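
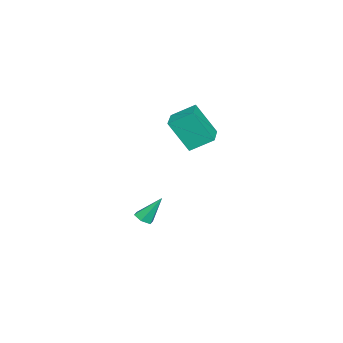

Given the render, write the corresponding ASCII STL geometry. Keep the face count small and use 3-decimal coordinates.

solid 
facet normal -0.972 -0.219 -0.085
outer loop
vertex 1.135 0.179 3.341
vertex 0.838 1.239 4.012
vertex 1.054 1.146 1.778
endloop
endfacet
facet normal 0.231 -0.822 -0.521
outer loop
vertex 2.542 1.481 1.908
vertex 1.135 0.179 3.341
vertex 1.054 1.146 1.778
endloop
endfacet
facet normal -0.972 -0.218 -0.085
outer loop
vertex 1.054 1.146 1.778
vertex 0.838 1.239 4.012
vertex 0.757 2.207 2.449
endloop
endfacet
facet normal -0.044 0.525 -0.850
outer loop
vertex 0.757 2.207 2.449
vertex 2.542 1.481 1.908
vertex 1.054 1.146 1.778
endloop
endfacet
facet normal 0.044 -0.525 0.850
outer loop
vertex 1.135 0.179 3.341
vertex 2.326 1.574 4.142
vertex 0.838 1.239 4.012
endloop
endfacet
facet normal 0.230 -0.822 -0.521
outer loop
vertex 2.623 0.513 3.471
vertex 1.135 0.179 3.341
vertex 2.542 1.481 1.908
endloop
endfacet
facet normal 0.044 -0.525 0.850
outer loop
vertex 2.623 0.513 3.471
vertex 2.326 1.574 4.142
vertex 1.135 0.179 3.341
endloop
endfacet
facet normal -0.231 0.822 0.521
outer loop
vertex 0.838 1.239 4.012
vertex 2.326 1.574 4.142
vertex 0.757 2.207 2.449
endloop
endfacet
facet normal -0.044 0.526 -0.850
outer loop
vertex 2.245 2.541 2.579
vertex 2.542 1.481 1.908
vertex 0.757 2.207 2.449
endloop
endfacet
facet normal -0.230 0.822 0.521
outer loop
vertex 0.757 2.207 2.449
vertex 2.326 1.574 4.142
vertex 2.245 2.541 2.579
endloop
endfacet
facet normal 0.972 0.219 0.085
outer loop
vertex 2.245 2.541 2.579
vertex 2.623 0.513 3.471
vertex 2.542 1.481 1.908
endloop
endfacet
facet normal 0.972 0.218 0.085
outer loop
vertex 2.326 1.574 4.142
vertex 2.623 0.513 3.471
vertex 2.245 2.541 2.579
endloop
endfacet
facet normal 0.174 -0.522 -0.835
outer loop
vertex 1.994 -1.281 -2.749
vertex 1.732 -0.927 -3.025
vertex 2.244 -0.873 -2.952
endloop
endfacet
facet normal 0.775 -0.172 0.609
outer loop
vertex 1.994 -1.281 -2.749
vertex 2.244 -0.873 -2.952
vertex 1.468 -0.133 -1.755
endloop
endfacet
facet normal 0.174 -0.521 -0.836
outer loop
vertex 2.244 -0.873 -2.952
vertex 1.732 -0.927 -3.025
vertex 1.982 -0.518 -3.228
endloop
endfacet
facet normal 0.762 0.640 0.099
outer loop
vertex 2.244 -0.873 -2.952
vertex 1.982 -0.518 -3.228
vertex 1.468 -0.133 -1.755
endloop
endfacet
facet normal 0.174 -0.521 -0.836
outer loop
vertex 1.982 -0.518 -3.228
vertex 1.732 -0.927 -3.025
vertex 1.469 -0.572 -3.301
endloop
endfacet
facet normal -0.062 0.960 -0.273
outer loop
vertex 1.982 -0.518 -3.228
vertex 1.469 -0.572 -3.301
vertex 1.468 -0.133 -1.755
endloop
endfacet
facet normal 0.171 -0.523 -0.835
outer loop
vertex 1.469 -0.572 -3.301
vertex 1.732 -0.927 -3.025
vertex 1.219 -0.98 -3.097
endloop
endfacet
facet normal -0.873 0.468 -0.134
outer loop
vertex 1.469 -0.572 -3.301
vertex 1.219 -0.98 -3.097
vertex 1.468 -0.133 -1.755
endloop
endfacet
facet normal 0.171 -0.521 -0.836
outer loop
vertex 1.219 -0.98 -3.097
vertex 1.732 -0.927 -3.025
vertex 1.482 -1.335 -2.822
endloop
endfacet
facet normal -0.860 -0.345 0.377
outer loop
vertex 1.219 -0.98 -3.097
vertex 1.482 -1.335 -2.822
vertex 1.468 -0.133 -1.755
endloop
endfacet
facet normal 0.174 -0.522 -0.835
outer loop
vertex 1.482 -1.335 -2.822
vertex 1.732 -0.927 -3.025
vertex 1.994 -1.281 -2.749
endloop
endfacet
facet normal -0.037 -0.664 0.747
outer loop
vertex 1.482 -1.335 -2.822
vertex 1.994 -1.281 -2.749
vertex 1.468 -0.133 -1.755
endloop
endfacet

endsolid


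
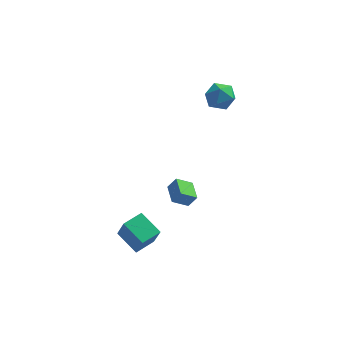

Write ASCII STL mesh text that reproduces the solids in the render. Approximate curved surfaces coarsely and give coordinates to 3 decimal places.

solid 
facet normal -0.553 -0.053 -0.831
outer loop
vertex 0.184 -3.061 0.006
vertex -0.187 -1.773 0.171
vertex 1.104 -2.714 -0.628
endloop
endfacet
facet normal 0.275 -0.954 -0.123
outer loop
vertex 1.607 -2.667 0.129
vertex 0.184 -3.061 0.006
vertex 1.104 -2.714 -0.628
endloop
endfacet
facet normal -0.553 -0.052 -0.832
outer loop
vertex 1.104 -2.714 -0.628
vertex -0.187 -1.773 0.171
vertex 0.733 -1.427 -0.462
endloop
endfacet
facet normal 0.787 0.297 -0.541
outer loop
vertex 0.733 -1.427 -0.462
vertex 1.607 -2.667 0.129
vertex 1.104 -2.714 -0.628
endloop
endfacet
facet normal -0.787 -0.296 0.541
outer loop
vertex 0.184 -3.061 0.006
vertex 0.316 -1.726 0.928
vertex -0.187 -1.773 0.171
endloop
endfacet
facet normal 0.275 -0.954 -0.122
outer loop
vertex 0.687 -3.013 0.762
vertex 0.184 -3.061 0.006
vertex 1.607 -2.667 0.129
endloop
endfacet
facet normal -0.786 -0.297 0.542
outer loop
vertex 0.687 -3.013 0.762
vertex 0.316 -1.726 0.928
vertex 0.184 -3.061 0.006
endloop
endfacet
facet normal -0.274 0.954 0.123
outer loop
vertex -0.187 -1.773 0.171
vertex 0.316 -1.726 0.928
vertex 0.733 -1.427 -0.462
endloop
endfacet
facet normal 0.786 0.296 -0.542
outer loop
vertex 1.236 -1.379 0.294
vertex 1.607 -2.667 0.129
vertex 0.733 -1.427 -0.462
endloop
endfacet
facet normal -0.275 0.954 0.123
outer loop
vertex 0.733 -1.427 -0.462
vertex 0.316 -1.726 0.928
vertex 1.236 -1.379 0.294
endloop
endfacet
facet normal 0.553 0.053 0.832
outer loop
vertex 1.236 -1.379 0.294
vertex 0.687 -3.013 0.762
vertex 1.607 -2.667 0.129
endloop
endfacet
facet normal 0.553 0.052 0.831
outer loop
vertex 0.316 -1.726 0.928
vertex 0.687 -3.013 0.762
vertex 1.236 -1.379 0.294
endloop
endfacet
facet normal -0.693 0.577 0.433
outer loop
vertex -2.687 -2.577 -2.778
vertex -1.745 -1.551 -2.638
vertex -3.147 -1.939 -4.364
endloop
endfacet
facet normal -0.673 -0.733 -0.100
outer loop
vertex -1.935 -2.949 -5.122
vertex -2.687 -2.577 -2.778
vertex -3.147 -1.939 -4.364
endloop
endfacet
facet normal -0.692 0.577 0.433
outer loop
vertex -3.147 -1.939 -4.364
vertex -1.745 -1.551 -2.638
vertex -2.204 -0.913 -4.224
endloop
endfacet
facet normal -0.260 0.361 -0.896
outer loop
vertex -2.204 -0.913 -4.224
vertex -1.935 -2.949 -5.122
vertex -3.147 -1.939 -4.364
endloop
endfacet
facet normal 0.260 -0.361 0.896
outer loop
vertex -2.687 -2.577 -2.778
vertex -0.533 -2.561 -3.396
vertex -1.745 -1.551 -2.638
endloop
endfacet
facet normal -0.673 -0.733 -0.100
outer loop
vertex -1.476 -3.587 -3.536
vertex -2.687 -2.577 -2.778
vertex -1.935 -2.949 -5.122
endloop
endfacet
facet normal 0.260 -0.361 0.896
outer loop
vertex -1.476 -3.587 -3.536
vertex -0.533 -2.561 -3.396
vertex -2.687 -2.577 -2.778
endloop
endfacet
facet normal 0.673 0.733 0.100
outer loop
vertex -1.745 -1.551 -2.638
vertex -0.533 -2.561 -3.396
vertex -2.204 -0.913 -4.224
endloop
endfacet
facet normal -0.260 0.361 -0.896
outer loop
vertex -0.993 -1.923 -4.982
vertex -1.935 -2.949 -5.122
vertex -2.204 -0.913 -4.224
endloop
endfacet
facet normal 0.673 0.733 0.099
outer loop
vertex -2.204 -0.913 -4.224
vertex -0.533 -2.561 -3.396
vertex -0.993 -1.923 -4.982
endloop
endfacet
facet normal 0.693 -0.577 -0.433
outer loop
vertex -0.993 -1.923 -4.982
vertex -1.476 -3.587 -3.536
vertex -1.935 -2.949 -5.122
endloop
endfacet
facet normal 0.692 -0.577 -0.433
outer loop
vertex -0.533 -2.561 -3.396
vertex -1.476 -3.587 -3.536
vertex -0.993 -1.923 -4.982
endloop
endfacet
facet normal -0.536 -0.025 0.844
outer loop
vertex 2.041 4.582 4.559
vertex 1.561 3.694 4.228
vertex 2.457 3.633 4.795
endloop
endfacet
facet normal 0.099 0.281 0.955
outer loop
vertex 2.041 4.582 4.559
vertex 2.457 3.633 4.795
vertex 3.091 4.43 4.495
endloop
endfacet
facet normal 0.153 0.842 0.518
outer loop
vertex 2.041 4.582 4.559
vertex 3.091 4.43 4.495
vertex 2.587 4.985 3.742
endloop
endfacet
facet normal -0.449 0.883 0.136
outer loop
vertex 2.041 4.582 4.559
vertex 2.587 4.985 3.742
vertex 1.641 4.53 3.577
endloop
endfacet
facet normal -0.875 0.347 0.338
outer loop
vertex 2.041 4.582 4.559
vertex 1.641 4.53 3.577
vertex 1.561 3.694 4.228
endloop
endfacet
facet normal 0.605 -0.190 0.773
outer loop
vertex 3.091 4.43 4.495
vertex 2.457 3.633 4.795
vertex 3.259 3.45 4.123
endloop
endfacet
facet normal -0.423 -0.684 0.594
outer loop
vertex 2.457 3.633 4.795
vertex 1.561 3.694 4.228
vertex 2.313 2.995 3.958
endloop
endfacet
facet normal -0.971 -0.081 -0.224
outer loop
vertex 1.561 3.694 4.228
vertex 1.641 4.53 3.577
vertex 1.809 3.55 3.205
endloop
endfacet
facet normal -0.282 0.786 -0.550
outer loop
vertex 1.641 4.53 3.577
vertex 2.587 4.985 3.742
vertex 2.443 4.347 2.905
endloop
endfacet
facet normal 0.692 0.719 0.067
outer loop
vertex 2.587 4.985 3.742
vertex 3.091 4.43 4.495
vertex 3.339 4.286 3.472
endloop
endfacet
facet normal 0.449 -0.883 -0.136
outer loop
vertex 2.859 3.398 3.141
vertex 3.259 3.45 4.123
vertex 2.313 2.995 3.958
endloop
endfacet
facet normal -0.153 -0.842 -0.518
outer loop
vertex 2.859 3.398 3.141
vertex 2.313 2.995 3.958
vertex 1.809 3.55 3.205
endloop
endfacet
facet normal -0.099 -0.281 -0.955
outer loop
vertex 2.859 3.398 3.141
vertex 1.809 3.55 3.205
vertex 2.443 4.347 2.905
endloop
endfacet
facet normal 0.536 0.025 -0.844
outer loop
vertex 2.859 3.398 3.141
vertex 2.443 4.347 2.905
vertex 3.339 4.286 3.472
endloop
endfacet
facet normal 0.875 -0.347 -0.338
outer loop
vertex 2.859 3.398 3.141
vertex 3.339 4.286 3.472
vertex 3.259 3.45 4.123
endloop
endfacet
facet normal 0.282 -0.786 0.550
outer loop
vertex 2.313 2.995 3.958
vertex 3.259 3.45 4.123
vertex 2.457 3.633 4.795
endloop
endfacet
facet normal -0.692 -0.719 -0.067
outer loop
vertex 1.809 3.55 3.205
vertex 2.313 2.995 3.958
vertex 1.561 3.694 4.228
endloop
endfacet
facet normal -0.605 0.190 -0.773
outer loop
vertex 2.443 4.347 2.905
vertex 1.809 3.55 3.205
vertex 1.641 4.53 3.577
endloop
endfacet
facet normal 0.423 0.684 -0.594
outer loop
vertex 3.339 4.286 3.472
vertex 2.443 4.347 2.905
vertex 2.587 4.985 3.742
endloop
endfacet
facet normal 0.971 0.081 0.224
outer loop
vertex 3.259 3.45 4.123
vertex 3.339 4.286 3.472
vertex 3.091 4.43 4.495
endloop
endfacet

endsolid


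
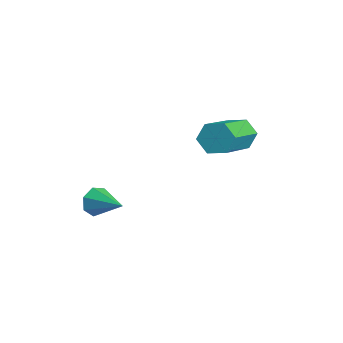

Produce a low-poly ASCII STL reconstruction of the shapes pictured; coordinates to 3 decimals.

solid 
facet normal -0.560 0.702 -0.441
outer loop
vertex -0.818 1.881 -0.069
vertex -1.265 1.764 0.313
vertex -0.853 2.179 0.45
endloop
endfacet
facet normal 0.826 0.511 -0.238
outer loop
vertex -0.818 1.881 -0.069
vertex -0.853 2.179 0.45
vertex 0.292 0.492 0.804
endloop
endfacet
facet normal 0.826 0.511 -0.237
outer loop
vertex 0.292 0.492 0.804
vertex -0.853 2.179 0.45
vertex 0.256 0.791 1.323
endloop
endfacet
facet normal 0.561 -0.700 0.442
outer loop
vertex 0.292 0.492 0.804
vertex 0.256 0.791 1.323
vertex -0.155 0.376 1.187
endloop
endfacet
facet normal -0.561 0.702 -0.440
outer loop
vertex -0.853 2.179 0.45
vertex -1.265 1.764 0.313
vertex -1.3 2.062 0.833
endloop
endfacet
facet normal 0.361 0.686 0.631
outer loop
vertex -0.853 2.179 0.45
vertex -1.3 2.062 0.833
vertex 0.256 0.791 1.323
endloop
endfacet
facet normal 0.361 0.686 0.631
outer loop
vertex 0.256 0.791 1.323
vertex -1.3 2.062 0.833
vertex -0.191 0.674 1.706
endloop
endfacet
facet normal 0.561 -0.700 0.441
outer loop
vertex 0.256 0.791 1.323
vertex -0.191 0.674 1.706
vertex -0.155 0.376 1.187
endloop
endfacet
facet normal -0.559 0.702 -0.440
outer loop
vertex -1.3 2.062 0.833
vertex -1.265 1.764 0.313
vertex -1.712 1.648 0.696
endloop
endfacet
facet normal -0.464 0.175 0.868
outer loop
vertex -1.3 2.062 0.833
vertex -1.712 1.648 0.696
vertex -0.191 0.674 1.706
endloop
endfacet
facet normal -0.465 0.174 0.868
outer loop
vertex -0.191 0.674 1.706
vertex -1.712 1.648 0.696
vertex -0.602 0.259 1.569
endloop
endfacet
facet normal 0.561 -0.701 0.441
outer loop
vertex -0.191 0.674 1.706
vertex -0.602 0.259 1.569
vertex -0.155 0.376 1.187
endloop
endfacet
facet normal -0.561 0.700 -0.442
outer loop
vertex -1.712 1.648 0.696
vertex -1.265 1.764 0.313
vertex -1.676 1.349 0.177
endloop
endfacet
facet normal -0.826 -0.511 0.237
outer loop
vertex -1.712 1.648 0.696
vertex -1.676 1.349 0.177
vertex -0.602 0.259 1.569
endloop
endfacet
facet normal -0.826 -0.511 0.238
outer loop
vertex -0.602 0.259 1.569
vertex -1.676 1.349 0.177
vertex -0.567 -0.039 1.05
endloop
endfacet
facet normal 0.560 -0.702 0.441
outer loop
vertex -0.602 0.259 1.569
vertex -0.567 -0.039 1.05
vertex -0.155 0.376 1.187
endloop
endfacet
facet normal -0.561 0.700 -0.441
outer loop
vertex -1.676 1.349 0.177
vertex -1.265 1.764 0.313
vertex -1.229 1.466 -0.206
endloop
endfacet
facet normal -0.361 -0.686 -0.631
outer loop
vertex -1.676 1.349 0.177
vertex -1.229 1.466 -0.206
vertex -0.567 -0.039 1.05
endloop
endfacet
facet normal -0.361 -0.686 -0.631
outer loop
vertex -0.567 -0.039 1.05
vertex -1.229 1.466 -0.206
vertex -0.12 0.078 0.667
endloop
endfacet
facet normal 0.561 -0.702 0.440
outer loop
vertex -0.567 -0.039 1.05
vertex -0.12 0.078 0.667
vertex -0.155 0.376 1.187
endloop
endfacet
facet normal -0.561 0.701 -0.441
outer loop
vertex -1.229 1.466 -0.206
vertex -1.265 1.764 0.313
vertex -0.818 1.881 -0.069
endloop
endfacet
facet normal 0.465 -0.174 -0.868
outer loop
vertex -1.229 1.466 -0.206
vertex -0.818 1.881 -0.069
vertex -0.12 0.078 0.667
endloop
endfacet
facet normal 0.464 -0.175 -0.868
outer loop
vertex -0.12 0.078 0.667
vertex -0.818 1.881 -0.069
vertex 0.292 0.492 0.804
endloop
endfacet
facet normal 0.559 -0.702 0.440
outer loop
vertex -0.12 0.078 0.667
vertex 0.292 0.492 0.804
vertex -0.155 0.376 1.187
endloop
endfacet
facet normal -0.907 -0.296 -0.301
outer loop
vertex -2.521 -2.436 -2.752
vertex -2.74 -2.236 -2.289
vertex -2.664 -1.98 -2.77
endloop
endfacet
facet normal 0.623 0.165 -0.765
outer loop
vertex -2.521 -2.436 -2.752
vertex -2.664 -1.98 -2.77
vertex -1.66 -1.884 -1.931
endloop
endfacet
facet normal -0.908 -0.294 -0.300
outer loop
vertex -2.664 -1.98 -2.77
vertex -2.74 -2.236 -2.289
vertex -2.863 -1.717 -2.425
endloop
endfacet
facet normal 0.305 0.834 -0.460
outer loop
vertex -2.664 -1.98 -2.77
vertex -2.863 -1.717 -2.425
vertex -1.66 -1.884 -1.931
endloop
endfacet
facet normal -0.907 -0.294 -0.301
outer loop
vertex -2.863 -1.717 -2.425
vertex -2.74 -2.236 -2.289
vertex -2.97 -1.844 -1.978
endloop
endfacet
facet normal 0.019 0.961 0.278
outer loop
vertex -2.863 -1.717 -2.425
vertex -2.97 -1.844 -1.978
vertex -1.66 -1.884 -1.931
endloop
endfacet
facet normal -0.907 -0.296 -0.299
outer loop
vertex -2.97 -1.844 -1.978
vertex -2.74 -2.236 -2.289
vertex -2.903 -2.266 -1.764
endloop
endfacet
facet normal -0.018 0.450 0.893
outer loop
vertex -2.97 -1.844 -1.978
vertex -2.903 -2.266 -1.764
vertex -1.66 -1.884 -1.931
endloop
endfacet
facet normal -0.908 -0.294 -0.299
outer loop
vertex -2.903 -2.266 -1.764
vertex -2.74 -2.236 -2.289
vertex -2.714 -2.665 -1.946
endloop
endfacet
facet normal 0.221 -0.316 0.923
outer loop
vertex -2.903 -2.266 -1.764
vertex -2.714 -2.665 -1.946
vertex -1.66 -1.884 -1.931
endloop
endfacet
facet normal -0.907 -0.295 -0.301
outer loop
vertex -2.714 -2.665 -1.946
vertex -2.74 -2.236 -2.289
vertex -2.544 -2.74 -2.385
endloop
endfacet
facet normal 0.556 -0.757 0.344
outer loop
vertex -2.714 -2.665 -1.946
vertex -2.544 -2.74 -2.385
vertex -1.66 -1.884 -1.931
endloop
endfacet
facet normal -0.907 -0.295 -0.301
outer loop
vertex -2.544 -2.74 -2.385
vertex -2.74 -2.236 -2.289
vertex -2.521 -2.436 -2.752
endloop
endfacet
facet normal 0.735 -0.544 -0.405
outer loop
vertex -2.544 -2.74 -2.385
vertex -2.521 -2.436 -2.752
vertex -1.66 -1.884 -1.931
endloop
endfacet

endsolid


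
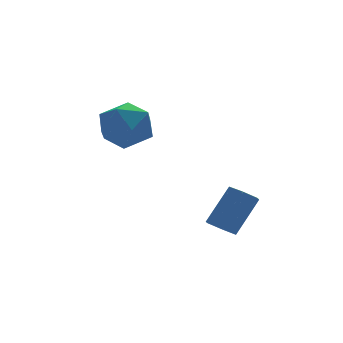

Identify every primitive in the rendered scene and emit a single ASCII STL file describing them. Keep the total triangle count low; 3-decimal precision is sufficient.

solid 
facet normal -0.607 -0.164 -0.777
outer loop
vertex -0.79 -1.041 -1.993
vertex -1.325 -0.862 -1.613
vertex -0.991 -0.392 -1.973
endloop
endfacet
facet normal 0.738 0.248 -0.628
outer loop
vertex -0.79 -1.041 -1.993
vertex -0.991 -0.392 -1.973
vertex 0.339 -0.736 -0.547
endloop
endfacet
facet normal 0.738 0.248 -0.628
outer loop
vertex 0.339 -0.736 -0.547
vertex -0.991 -0.392 -1.973
vertex 0.138 -0.087 -0.527
endloop
endfacet
facet normal 0.608 0.164 0.777
outer loop
vertex 0.339 -0.736 -0.547
vertex 0.138 -0.087 -0.527
vertex -0.195 -0.558 -0.167
endloop
endfacet
facet normal -0.607 -0.164 -0.777
outer loop
vertex -0.991 -0.392 -1.973
vertex -1.325 -0.862 -1.613
vertex -1.526 -0.213 -1.593
endloop
endfacet
facet normal 0.113 0.951 -0.289
outer loop
vertex -0.991 -0.392 -1.973
vertex -1.526 -0.213 -1.593
vertex 0.138 -0.087 -0.527
endloop
endfacet
facet normal 0.113 0.951 -0.289
outer loop
vertex 0.138 -0.087 -0.527
vertex -1.526 -0.213 -1.593
vertex -0.397 0.092 -0.147
endloop
endfacet
facet normal 0.607 0.165 0.777
outer loop
vertex 0.138 -0.087 -0.527
vertex -0.397 0.092 -0.147
vertex -0.195 -0.558 -0.167
endloop
endfacet
facet normal -0.608 -0.164 -0.777
outer loop
vertex -1.526 -0.213 -1.593
vertex -1.325 -0.862 -1.613
vertex -1.859 -0.684 -1.233
endloop
endfacet
facet normal -0.625 0.702 0.340
outer loop
vertex -1.526 -0.213 -1.593
vertex -1.859 -0.684 -1.233
vertex -0.397 0.092 -0.147
endloop
endfacet
facet normal -0.625 0.702 0.340
outer loop
vertex -0.397 0.092 -0.147
vertex -1.859 -0.684 -1.233
vertex -0.73 -0.379 0.213
endloop
endfacet
facet normal 0.607 0.165 0.777
outer loop
vertex -0.397 0.092 -0.147
vertex -0.73 -0.379 0.213
vertex -0.195 -0.558 -0.167
endloop
endfacet
facet normal -0.608 -0.164 -0.777
outer loop
vertex -1.859 -0.684 -1.233
vertex -1.325 -0.862 -1.613
vertex -1.658 -1.333 -1.253
endloop
endfacet
facet normal -0.738 -0.248 0.628
outer loop
vertex -1.859 -0.684 -1.233
vertex -1.658 -1.333 -1.253
vertex -0.73 -0.379 0.213
endloop
endfacet
facet normal -0.738 -0.248 0.628
outer loop
vertex -0.73 -0.379 0.213
vertex -1.658 -1.333 -1.253
vertex -0.529 -1.028 0.193
endloop
endfacet
facet normal 0.607 0.164 0.777
outer loop
vertex -0.73 -0.379 0.213
vertex -0.529 -1.028 0.193
vertex -0.195 -0.558 -0.167
endloop
endfacet
facet normal -0.607 -0.165 -0.777
outer loop
vertex -1.658 -1.333 -1.253
vertex -1.325 -0.862 -1.613
vertex -1.123 -1.512 -1.633
endloop
endfacet
facet normal -0.113 -0.951 0.289
outer loop
vertex -1.658 -1.333 -1.253
vertex -1.123 -1.512 -1.633
vertex -0.529 -1.028 0.193
endloop
endfacet
facet normal -0.113 -0.951 0.289
outer loop
vertex -0.529 -1.028 0.193
vertex -1.123 -1.512 -1.633
vertex 0.006 -1.207 -0.187
endloop
endfacet
facet normal 0.607 0.164 0.777
outer loop
vertex -0.529 -1.028 0.193
vertex 0.006 -1.207 -0.187
vertex -0.195 -0.558 -0.167
endloop
endfacet
facet normal -0.607 -0.165 -0.777
outer loop
vertex -1.123 -1.512 -1.633
vertex -1.325 -0.862 -1.613
vertex -0.79 -1.041 -1.993
endloop
endfacet
facet normal 0.625 -0.702 -0.340
outer loop
vertex -1.123 -1.512 -1.633
vertex -0.79 -1.041 -1.993
vertex 0.006 -1.207 -0.187
endloop
endfacet
facet normal 0.625 -0.702 -0.340
outer loop
vertex 0.006 -1.207 -0.187
vertex -0.79 -1.041 -1.993
vertex 0.339 -0.736 -0.547
endloop
endfacet
facet normal 0.608 0.164 0.777
outer loop
vertex 0.006 -1.207 -0.187
vertex 0.339 -0.736 -0.547
vertex -0.195 -0.558 -0.167
endloop
endfacet
facet normal 0.197 -0.066 0.978
outer loop
vertex -2.612 4.269 3.194
vertex -3.495 3.421 3.315
vertex -2.342 3.077 3.059
endloop
endfacet
facet normal 0.784 0.109 0.611
outer loop
vertex -2.612 4.269 3.194
vertex -2.342 3.077 3.059
vertex -1.859 3.907 2.291
endloop
endfacet
facet normal 0.651 0.714 0.257
outer loop
vertex -2.612 4.269 3.194
vertex -1.859 3.907 2.291
vertex -2.713 4.765 2.072
endloop
endfacet
facet normal -0.017 0.914 0.406
outer loop
vertex -2.612 4.269 3.194
vertex -2.713 4.765 2.072
vertex -3.724 4.465 2.706
endloop
endfacet
facet normal -0.298 0.431 0.852
outer loop
vertex -2.612 4.269 3.194
vertex -3.724 4.465 2.706
vertex -3.495 3.421 3.315
endloop
endfacet
facet normal 0.905 -0.405 0.131
outer loop
vertex -1.859 3.907 2.291
vertex -2.342 3.077 3.059
vertex -2.276 2.835 1.854
endloop
endfacet
facet normal -0.044 -0.687 0.725
outer loop
vertex -2.342 3.077 3.059
vertex -3.495 3.421 3.315
vertex -3.287 2.535 2.488
endloop
endfacet
facet normal -0.846 0.117 0.520
outer loop
vertex -3.495 3.421 3.315
vertex -3.724 4.465 2.706
vertex -4.141 3.393 2.269
endloop
endfacet
facet normal -0.393 0.897 -0.202
outer loop
vertex -3.724 4.465 2.706
vertex -2.713 4.765 2.072
vertex -3.658 4.223 1.501
endloop
endfacet
facet normal 0.690 0.574 -0.441
outer loop
vertex -2.713 4.765 2.072
vertex -1.859 3.907 2.291
vertex -2.505 3.879 1.245
endloop
endfacet
facet normal 0.017 -0.914 -0.406
outer loop
vertex -3.388 3.031 1.366
vertex -2.276 2.835 1.854
vertex -3.287 2.535 2.488
endloop
endfacet
facet normal -0.651 -0.714 -0.257
outer loop
vertex -3.388 3.031 1.366
vertex -3.287 2.535 2.488
vertex -4.141 3.393 2.269
endloop
endfacet
facet normal -0.784 -0.109 -0.611
outer loop
vertex -3.388 3.031 1.366
vertex -4.141 3.393 2.269
vertex -3.658 4.223 1.501
endloop
endfacet
facet normal -0.197 0.066 -0.978
outer loop
vertex -3.388 3.031 1.366
vertex -3.658 4.223 1.501
vertex -2.505 3.879 1.245
endloop
endfacet
facet normal 0.298 -0.431 -0.852
outer loop
vertex -3.388 3.031 1.366
vertex -2.505 3.879 1.245
vertex -2.276 2.835 1.854
endloop
endfacet
facet normal 0.393 -0.897 0.202
outer loop
vertex -3.287 2.535 2.488
vertex -2.276 2.835 1.854
vertex -2.342 3.077 3.059
endloop
endfacet
facet normal -0.690 -0.574 0.441
outer loop
vertex -4.141 3.393 2.269
vertex -3.287 2.535 2.488
vertex -3.495 3.421 3.315
endloop
endfacet
facet normal -0.905 0.405 -0.131
outer loop
vertex -3.658 4.223 1.501
vertex -4.141 3.393 2.269
vertex -3.724 4.465 2.706
endloop
endfacet
facet normal 0.044 0.687 -0.725
outer loop
vertex -2.505 3.879 1.245
vertex -3.658 4.223 1.501
vertex -2.713 4.765 2.072
endloop
endfacet
facet normal 0.846 -0.117 -0.520
outer loop
vertex -2.276 2.835 1.854
vertex -2.505 3.879 1.245
vertex -1.859 3.907 2.291
endloop
endfacet

endsolid


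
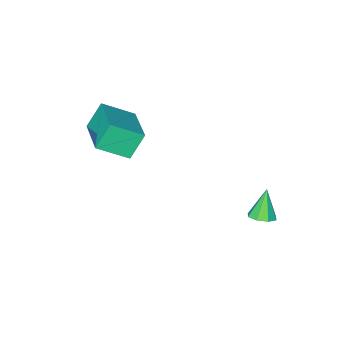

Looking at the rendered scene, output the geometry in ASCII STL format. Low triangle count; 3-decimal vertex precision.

solid 
facet normal 0.394 0.282 -0.875
outer loop
vertex -2.057 0.962 -3.801
vertex -2.58 1.176 -3.968
vertex -2.111 1.395 -3.686
endloop
endfacet
facet normal 0.693 -0.103 0.714
outer loop
vertex -2.057 0.962 -3.801
vertex -2.111 1.395 -3.686
vertex -3.1 0.804 -2.812
endloop
endfacet
facet normal 0.394 0.282 -0.875
outer loop
vertex -2.111 1.395 -3.686
vertex -2.58 1.176 -3.968
vertex -2.44 1.7 -3.736
endloop
endfacet
facet normal 0.368 0.523 0.769
outer loop
vertex -2.111 1.395 -3.686
vertex -2.44 1.7 -3.736
vertex -3.1 0.804 -2.812
endloop
endfacet
facet normal 0.392 0.283 -0.875
outer loop
vertex -2.44 1.7 -3.736
vertex -2.58 1.176 -3.968
vertex -2.852 1.698 -3.921
endloop
endfacet
facet normal -0.260 0.779 0.570
outer loop
vertex -2.44 1.7 -3.736
vertex -2.852 1.698 -3.921
vertex -3.1 0.804 -2.812
endloop
endfacet
facet normal 0.393 0.283 -0.875
outer loop
vertex -2.852 1.698 -3.921
vertex -2.58 1.176 -3.968
vertex -3.104 1.39 -4.134
endloop
endfacet
facet normal -0.825 0.515 0.231
outer loop
vertex -2.852 1.698 -3.921
vertex -3.104 1.39 -4.134
vertex -3.1 0.804 -2.812
endloop
endfacet
facet normal 0.392 0.282 -0.876
outer loop
vertex -3.104 1.39 -4.134
vertex -2.58 1.176 -3.968
vertex -3.05 0.957 -4.249
endloop
endfacet
facet normal -0.993 -0.111 -0.046
outer loop
vertex -3.104 1.39 -4.134
vertex -3.05 0.957 -4.249
vertex -3.1 0.804 -2.812
endloop
endfacet
facet normal 0.393 0.280 -0.876
outer loop
vertex -3.05 0.957 -4.249
vertex -2.58 1.176 -3.968
vertex -2.721 0.652 -4.199
endloop
endfacet
facet normal -0.668 -0.737 -0.102
outer loop
vertex -3.05 0.957 -4.249
vertex -2.721 0.652 -4.199
vertex -3.1 0.804 -2.812
endloop
endfacet
facet normal 0.392 0.281 -0.876
outer loop
vertex -2.721 0.652 -4.199
vertex -2.58 1.176 -3.968
vertex -2.309 0.654 -4.014
endloop
endfacet
facet normal -0.039 -0.994 0.098
outer loop
vertex -2.721 0.652 -4.199
vertex -2.309 0.654 -4.014
vertex -3.1 0.804 -2.812
endloop
endfacet
facet normal 0.395 0.282 -0.875
outer loop
vertex -2.309 0.654 -4.014
vertex -2.58 1.176 -3.968
vertex -2.057 0.962 -3.801
endloop
endfacet
facet normal 0.525 -0.731 0.436
outer loop
vertex -2.309 0.654 -4.014
vertex -2.057 0.962 -3.801
vertex -3.1 0.804 -2.812
endloop
endfacet
facet normal -0.559 0.018 0.829
outer loop
vertex 1.2 -3.915 1.556
vertex 2.036 -2.188 2.083
vertex 0.156 -3.19 0.836
endloop
endfacet
facet normal -0.420 -0.868 -0.265
outer loop
vertex 0.844 -3.212 -0.183
vertex 1.2 -3.915 1.556
vertex 0.156 -3.19 0.836
endloop
endfacet
facet normal -0.559 0.018 0.829
outer loop
vertex 0.156 -3.19 0.836
vertex 2.036 -2.188 2.083
vertex 0.993 -1.463 1.363
endloop
endfacet
facet normal -0.714 0.497 -0.493
outer loop
vertex 0.993 -1.463 1.363
vertex 0.844 -3.212 -0.183
vertex 0.156 -3.19 0.836
endloop
endfacet
facet normal 0.714 -0.496 0.493
outer loop
vertex 1.2 -3.915 1.556
vertex 2.724 -2.21 1.064
vertex 2.036 -2.188 2.083
endloop
endfacet
facet normal -0.420 -0.868 -0.265
outer loop
vertex 1.887 -3.937 0.537
vertex 1.2 -3.915 1.556
vertex 0.844 -3.212 -0.183
endloop
endfacet
facet normal 0.715 -0.497 0.493
outer loop
vertex 1.887 -3.937 0.537
vertex 2.724 -2.21 1.064
vertex 1.2 -3.915 1.556
endloop
endfacet
facet normal 0.420 0.868 0.265
outer loop
vertex 2.036 -2.188 2.083
vertex 2.724 -2.21 1.064
vertex 0.993 -1.463 1.363
endloop
endfacet
facet normal -0.715 0.496 -0.493
outer loop
vertex 1.68 -1.485 0.344
vertex 0.844 -3.212 -0.183
vertex 0.993 -1.463 1.363
endloop
endfacet
facet normal 0.420 0.868 0.265
outer loop
vertex 0.993 -1.463 1.363
vertex 2.724 -2.21 1.064
vertex 1.68 -1.485 0.344
endloop
endfacet
facet normal 0.560 -0.018 -0.829
outer loop
vertex 1.68 -1.485 0.344
vertex 1.887 -3.937 0.537
vertex 0.844 -3.212 -0.183
endloop
endfacet
facet normal 0.559 -0.018 -0.829
outer loop
vertex 2.724 -2.21 1.064
vertex 1.887 -3.937 0.537
vertex 1.68 -1.485 0.344
endloop
endfacet

endsolid


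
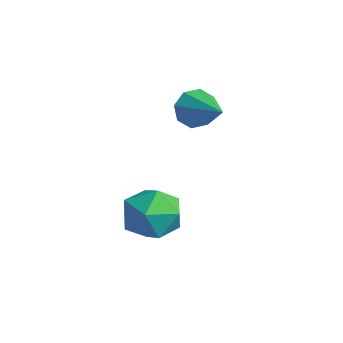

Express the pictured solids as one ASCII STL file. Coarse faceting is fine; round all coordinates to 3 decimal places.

solid 
facet normal -0.681 0.720 0.134
outer loop
vertex 3.18 -0.306 1.487
vertex 3.012 -0.633 2.393
vertex 3.699 0.045 2.237
endloop
endfacet
facet normal -0.171 0.933 -0.318
outer loop
vertex 3.18 -0.306 1.487
vertex 3.699 0.045 2.237
vertex 4.142 -0.162 1.391
endloop
endfacet
facet normal -0.158 0.475 -0.866
outer loop
vertex 3.18 -0.306 1.487
vertex 4.142 -0.162 1.391
vertex 3.729 -0.969 1.023
endloop
endfacet
facet normal -0.659 -0.019 -0.752
outer loop
vertex 3.18 -0.306 1.487
vertex 3.729 -0.969 1.023
vertex 3.03 -1.259 1.643
endloop
endfacet
facet normal -0.982 0.133 -0.134
outer loop
vertex 3.18 -0.306 1.487
vertex 3.03 -1.259 1.643
vertex 3.012 -0.633 2.393
endloop
endfacet
facet normal 0.456 0.890 0.021
outer loop
vertex 4.142 -0.162 1.391
vertex 3.699 0.045 2.237
vertex 4.57 -0.401 2.237
endloop
endfacet
facet normal -0.369 0.547 0.752
outer loop
vertex 3.699 0.045 2.237
vertex 3.012 -0.633 2.393
vertex 3.871 -0.691 2.857
endloop
endfacet
facet normal -0.856 -0.406 0.319
outer loop
vertex 3.012 -0.633 2.393
vertex 3.03 -1.259 1.643
vertex 3.458 -1.498 2.489
endloop
endfacet
facet normal -0.334 -0.652 -0.681
outer loop
vertex 3.03 -1.259 1.643
vertex 3.729 -0.969 1.023
vertex 3.901 -1.705 1.643
endloop
endfacet
facet normal 0.478 0.150 -0.866
outer loop
vertex 3.729 -0.969 1.023
vertex 4.142 -0.162 1.391
vertex 4.588 -1.027 1.487
endloop
endfacet
facet normal 0.659 0.019 0.752
outer loop
vertex 4.42 -1.354 2.393
vertex 4.57 -0.401 2.237
vertex 3.871 -0.691 2.857
endloop
endfacet
facet normal 0.158 -0.475 0.866
outer loop
vertex 4.42 -1.354 2.393
vertex 3.871 -0.691 2.857
vertex 3.458 -1.498 2.489
endloop
endfacet
facet normal 0.171 -0.933 0.318
outer loop
vertex 4.42 -1.354 2.393
vertex 3.458 -1.498 2.489
vertex 3.901 -1.705 1.643
endloop
endfacet
facet normal 0.681 -0.720 -0.134
outer loop
vertex 4.42 -1.354 2.393
vertex 3.901 -1.705 1.643
vertex 4.588 -1.027 1.487
endloop
endfacet
facet normal 0.982 -0.133 0.134
outer loop
vertex 4.42 -1.354 2.393
vertex 4.588 -1.027 1.487
vertex 4.57 -0.401 2.237
endloop
endfacet
facet normal 0.334 0.652 0.681
outer loop
vertex 3.871 -0.691 2.857
vertex 4.57 -0.401 2.237
vertex 3.699 0.045 2.237
endloop
endfacet
facet normal -0.478 -0.150 0.866
outer loop
vertex 3.458 -1.498 2.489
vertex 3.871 -0.691 2.857
vertex 3.012 -0.633 2.393
endloop
endfacet
facet normal -0.456 -0.890 -0.021
outer loop
vertex 3.901 -1.705 1.643
vertex 3.458 -1.498 2.489
vertex 3.03 -1.259 1.643
endloop
endfacet
facet normal 0.369 -0.547 -0.752
outer loop
vertex 4.588 -1.027 1.487
vertex 3.901 -1.705 1.643
vertex 3.729 -0.969 1.023
endloop
endfacet
facet normal 0.856 0.406 -0.319
outer loop
vertex 4.57 -0.401 2.237
vertex 4.588 -1.027 1.487
vertex 4.142 -0.162 1.391
endloop
endfacet
facet normal -0.939 -0.045 -0.341
outer loop
vertex 0.745 2.03 3.031
vertex 0.503 2.305 3.662
vertex 0.72 2.588 3.026
endloop
endfacet
facet normal 0.684 0.024 -0.729
outer loop
vertex 0.745 2.03 3.031
vertex 0.72 2.588 3.026
vertex 1.977 2.375 4.198
endloop
endfacet
facet normal -0.939 -0.045 -0.341
outer loop
vertex 0.72 2.588 3.026
vertex 0.503 2.305 3.662
vertex 0.568 2.98 3.393
endloop
endfacet
facet normal 0.564 0.670 -0.483
outer loop
vertex 0.72 2.588 3.026
vertex 0.568 2.98 3.393
vertex 1.977 2.375 4.198
endloop
endfacet
facet normal -0.939 -0.045 -0.340
outer loop
vertex 0.568 2.98 3.393
vertex 0.503 2.305 3.662
vertex 0.378 2.977 3.919
endloop
endfacet
facet normal 0.330 0.936 0.125
outer loop
vertex 0.568 2.98 3.393
vertex 0.378 2.977 3.919
vertex 1.977 2.375 4.198
endloop
endfacet
facet normal -0.939 -0.045 -0.340
outer loop
vertex 0.378 2.977 3.919
vertex 0.503 2.305 3.662
vertex 0.261 2.58 4.294
endloop
endfacet
facet normal 0.121 0.663 0.739
outer loop
vertex 0.378 2.977 3.919
vertex 0.261 2.58 4.294
vertex 1.977 2.375 4.198
endloop
endfacet
facet normal -0.939 -0.043 -0.341
outer loop
vertex 0.261 2.58 4.294
vertex 0.503 2.305 3.662
vertex 0.285 2.021 4.299
endloop
endfacet
facet normal 0.057 0.011 0.998
outer loop
vertex 0.261 2.58 4.294
vertex 0.285 2.021 4.299
vertex 1.977 2.375 4.198
endloop
endfacet
facet normal -0.939 -0.044 -0.341
outer loop
vertex 0.285 2.021 4.299
vertex 0.503 2.305 3.662
vertex 0.437 1.629 3.931
endloop
endfacet
facet normal 0.178 -0.636 0.751
outer loop
vertex 0.285 2.021 4.299
vertex 0.437 1.629 3.931
vertex 1.977 2.375 4.198
endloop
endfacet
facet normal -0.939 -0.044 -0.342
outer loop
vertex 0.437 1.629 3.931
vertex 0.503 2.305 3.662
vertex 0.628 1.633 3.406
endloop
endfacet
facet normal 0.411 -0.900 0.143
outer loop
vertex 0.437 1.629 3.931
vertex 0.628 1.633 3.406
vertex 1.977 2.375 4.198
endloop
endfacet
facet normal -0.939 -0.045 -0.341
outer loop
vertex 0.628 1.633 3.406
vertex 0.503 2.305 3.662
vertex 0.745 2.03 3.031
endloop
endfacet
facet normal 0.621 -0.627 -0.470
outer loop
vertex 0.628 1.633 3.406
vertex 0.745 2.03 3.031
vertex 1.977 2.375 4.198
endloop
endfacet

endsolid


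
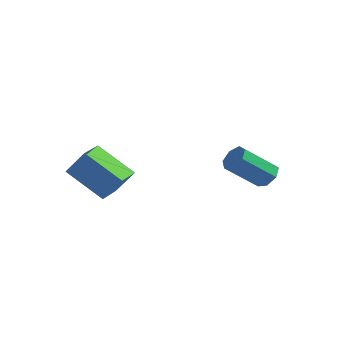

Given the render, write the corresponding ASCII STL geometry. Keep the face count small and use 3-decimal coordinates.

solid 
facet normal -0.549 -0.158 -0.821
outer loop
vertex -4.393 -1.98 0.477
vertex -4.524 -0.706 0.319
vertex -2.617 -1.945 -0.717
endloop
endfacet
facet normal 0.102 -0.987 0.122
outer loop
vertex -1.816 -1.714 0.481
vertex -4.393 -1.98 0.477
vertex -2.617 -1.945 -0.717
endloop
endfacet
facet normal -0.549 -0.158 -0.821
outer loop
vertex -2.617 -1.945 -0.717
vertex -4.524 -0.706 0.319
vertex -2.748 -0.671 -0.875
endloop
endfacet
facet normal 0.830 0.016 -0.558
outer loop
vertex -2.748 -0.671 -0.875
vertex -1.816 -1.714 0.481
vertex -2.617 -1.945 -0.717
endloop
endfacet
facet normal -0.830 -0.016 0.558
outer loop
vertex -4.393 -1.98 0.477
vertex -3.723 -0.475 1.517
vertex -4.524 -0.706 0.319
endloop
endfacet
facet normal 0.102 -0.987 0.122
outer loop
vertex -3.592 -1.749 1.675
vertex -4.393 -1.98 0.477
vertex -1.816 -1.714 0.481
endloop
endfacet
facet normal -0.830 -0.016 0.558
outer loop
vertex -3.592 -1.749 1.675
vertex -3.723 -0.475 1.517
vertex -4.393 -1.98 0.477
endloop
endfacet
facet normal -0.102 0.987 -0.122
outer loop
vertex -4.524 -0.706 0.319
vertex -3.723 -0.475 1.517
vertex -2.748 -0.671 -0.875
endloop
endfacet
facet normal 0.830 0.016 -0.558
outer loop
vertex -1.947 -0.44 0.323
vertex -1.816 -1.714 0.481
vertex -2.748 -0.671 -0.875
endloop
endfacet
facet normal -0.102 0.987 -0.122
outer loop
vertex -2.748 -0.671 -0.875
vertex -3.723 -0.475 1.517
vertex -1.947 -0.44 0.323
endloop
endfacet
facet normal 0.549 0.158 0.821
outer loop
vertex -1.947 -0.44 0.323
vertex -3.592 -1.749 1.675
vertex -1.816 -1.714 0.481
endloop
endfacet
facet normal 0.549 0.158 0.821
outer loop
vertex -3.723 -0.475 1.517
vertex -3.592 -1.749 1.675
vertex -1.947 -0.44 0.323
endloop
endfacet
facet normal 0.553 0.517 -0.653
outer loop
vertex 2.61 3.75 -0.749
vertex 2.028 4.093 -0.97
vertex 2.476 4.272 -0.449
endloop
endfacet
facet normal 0.805 -0.127 0.580
outer loop
vertex 2.61 3.75 -0.749
vertex 2.476 4.272 -0.449
vertex 1.494 2.705 0.57
endloop
endfacet
facet normal 0.805 -0.128 0.579
outer loop
vertex 1.494 2.705 0.57
vertex 2.476 4.272 -0.449
vertex 1.36 3.226 0.871
endloop
endfacet
facet normal -0.552 -0.519 0.653
outer loop
vertex 1.494 2.705 0.57
vertex 1.36 3.226 0.871
vertex 0.912 3.047 0.35
endloop
endfacet
facet normal 0.552 0.518 -0.653
outer loop
vertex 2.476 4.272 -0.449
vertex 2.028 4.093 -0.97
vertex 2.005 4.658 -0.541
endloop
endfacet
facet normal 0.332 0.582 0.742
outer loop
vertex 2.476 4.272 -0.449
vertex 2.005 4.658 -0.541
vertex 1.36 3.226 0.871
endloop
endfacet
facet normal 0.333 0.582 0.742
outer loop
vertex 1.36 3.226 0.871
vertex 2.005 4.658 -0.541
vertex 0.889 3.613 0.779
endloop
endfacet
facet normal -0.553 -0.518 0.653
outer loop
vertex 1.36 3.226 0.871
vertex 0.889 3.613 0.779
vertex 0.912 3.047 0.35
endloop
endfacet
facet normal 0.553 0.518 -0.652
outer loop
vertex 2.005 4.658 -0.541
vertex 2.028 4.093 -0.97
vertex 1.552 4.619 -0.956
endloop
endfacet
facet normal -0.390 0.853 0.346
outer loop
vertex 2.005 4.658 -0.541
vertex 1.552 4.619 -0.956
vertex 0.889 3.613 0.779
endloop
endfacet
facet normal -0.391 0.853 0.345
outer loop
vertex 0.889 3.613 0.779
vertex 1.552 4.619 -0.956
vertex 0.435 3.573 0.364
endloop
endfacet
facet normal -0.552 -0.518 0.654
outer loop
vertex 0.889 3.613 0.779
vertex 0.435 3.573 0.364
vertex 0.912 3.047 0.35
endloop
endfacet
facet normal 0.552 0.517 -0.654
outer loop
vertex 1.552 4.619 -0.956
vertex 2.028 4.093 -0.97
vertex 1.457 4.183 -1.381
endloop
endfacet
facet normal -0.819 0.482 -0.311
outer loop
vertex 1.552 4.619 -0.956
vertex 1.457 4.183 -1.381
vertex 0.435 3.573 0.364
endloop
endfacet
facet normal -0.819 0.483 -0.311
outer loop
vertex 0.435 3.573 0.364
vertex 1.457 4.183 -1.381
vertex 0.34 3.138 -0.062
endloop
endfacet
facet normal -0.553 -0.518 0.653
outer loop
vertex 0.435 3.573 0.364
vertex 0.34 3.138 -0.062
vertex 0.912 3.047 0.35
endloop
endfacet
facet normal 0.552 0.518 -0.653
outer loop
vertex 1.457 4.183 -1.381
vertex 2.028 4.093 -0.97
vertex 1.792 3.68 -1.497
endloop
endfacet
facet normal -0.631 -0.251 -0.734
outer loop
vertex 1.457 4.183 -1.381
vertex 1.792 3.68 -1.497
vertex 0.34 3.138 -0.062
endloop
endfacet
facet normal -0.631 -0.253 -0.734
outer loop
vertex 0.34 3.138 -0.062
vertex 1.792 3.68 -1.497
vertex 0.676 2.634 -0.177
endloop
endfacet
facet normal -0.553 -0.518 0.653
outer loop
vertex 0.34 3.138 -0.062
vertex 0.676 2.634 -0.177
vertex 0.912 3.047 0.35
endloop
endfacet
facet normal 0.553 0.517 -0.653
outer loop
vertex 1.792 3.68 -1.497
vertex 2.028 4.093 -0.97
vertex 2.305 3.487 -1.215
endloop
endfacet
facet normal 0.032 -0.796 -0.604
outer loop
vertex 1.792 3.68 -1.497
vertex 2.305 3.487 -1.215
vertex 0.676 2.634 -0.177
endloop
endfacet
facet normal 0.032 -0.796 -0.604
outer loop
vertex 0.676 2.634 -0.177
vertex 2.305 3.487 -1.215
vertex 1.189 2.441 0.104
endloop
endfacet
facet normal -0.553 -0.518 0.653
outer loop
vertex 0.676 2.634 -0.177
vertex 1.189 2.441 0.104
vertex 0.912 3.047 0.35
endloop
endfacet
facet normal 0.553 0.517 -0.654
outer loop
vertex 2.305 3.487 -1.215
vertex 2.028 4.093 -0.97
vertex 2.61 3.75 -0.749
endloop
endfacet
facet normal 0.671 -0.741 -0.021
outer loop
vertex 2.305 3.487 -1.215
vertex 2.61 3.75 -0.749
vertex 1.189 2.441 0.104
endloop
endfacet
facet normal 0.671 -0.741 -0.019
outer loop
vertex 1.189 2.441 0.104
vertex 2.61 3.75 -0.749
vertex 1.494 2.705 0.57
endloop
endfacet
facet normal -0.551 -0.518 0.654
outer loop
vertex 1.189 2.441 0.104
vertex 1.494 2.705 0.57
vertex 0.912 3.047 0.35
endloop
endfacet

endsolid


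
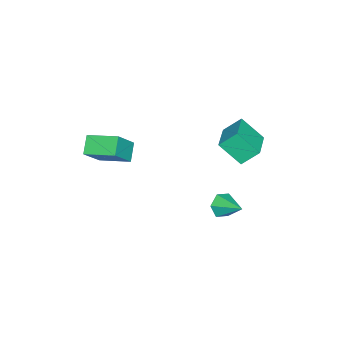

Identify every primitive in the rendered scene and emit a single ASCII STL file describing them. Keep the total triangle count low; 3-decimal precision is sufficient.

solid 
facet normal -0.947 -0.254 -0.199
outer loop
vertex -2.863 1.73 3.066
vertex -3.335 2.689 4.089
vertex -2.954 3.123 1.718
endloop
endfacet
facet normal 0.319 -0.648 -0.691
outer loop
vertex -0.985 3.651 2.131
vertex -2.863 1.73 3.066
vertex -2.954 3.123 1.718
endloop
endfacet
facet normal -0.947 -0.254 -0.199
outer loop
vertex -2.954 3.123 1.718
vertex -3.335 2.689 4.089
vertex -3.426 4.082 2.741
endloop
endfacet
facet normal -0.047 0.718 -0.695
outer loop
vertex -3.426 4.082 2.741
vertex -0.985 3.651 2.131
vertex -2.954 3.123 1.718
endloop
endfacet
facet normal 0.047 -0.718 0.695
outer loop
vertex -2.863 1.73 3.066
vertex -1.366 3.217 4.502
vertex -3.335 2.689 4.089
endloop
endfacet
facet normal 0.319 -0.648 -0.691
outer loop
vertex -0.894 2.258 3.479
vertex -2.863 1.73 3.066
vertex -0.985 3.651 2.131
endloop
endfacet
facet normal 0.047 -0.718 0.695
outer loop
vertex -0.894 2.258 3.479
vertex -1.366 3.217 4.502
vertex -2.863 1.73 3.066
endloop
endfacet
facet normal -0.319 0.648 0.691
outer loop
vertex -3.335 2.689 4.089
vertex -1.366 3.217 4.502
vertex -3.426 4.082 2.741
endloop
endfacet
facet normal -0.047 0.718 -0.695
outer loop
vertex -1.457 4.61 3.154
vertex -0.985 3.651 2.131
vertex -3.426 4.082 2.741
endloop
endfacet
facet normal -0.319 0.648 0.691
outer loop
vertex -3.426 4.082 2.741
vertex -1.366 3.217 4.502
vertex -1.457 4.61 3.154
endloop
endfacet
facet normal 0.947 0.254 0.199
outer loop
vertex -1.457 4.61 3.154
vertex -0.894 2.258 3.479
vertex -0.985 3.651 2.131
endloop
endfacet
facet normal 0.947 0.254 0.199
outer loop
vertex -1.366 3.217 4.502
vertex -0.894 2.258 3.479
vertex -1.457 4.61 3.154
endloop
endfacet
facet normal -0.349 -0.830 -0.434
outer loop
vertex -0.393 2.391 -2.876
vertex -1.166 2.469 -2.404
vertex -1.09 2.864 -3.22
endloop
endfacet
facet normal 0.634 0.516 -0.576
outer loop
vertex -0.393 2.391 -2.876
vertex -1.09 2.864 -3.22
vertex -0.534 3.971 -1.616
endloop
endfacet
facet normal -0.351 -0.830 -0.434
outer loop
vertex -1.09 2.864 -3.22
vertex -1.166 2.469 -2.404
vertex -1.863 2.943 -2.747
endloop
endfacet
facet normal -0.221 0.837 -0.501
outer loop
vertex -1.09 2.864 -3.22
vertex -1.863 2.943 -2.747
vertex -0.534 3.971 -1.616
endloop
endfacet
facet normal -0.350 -0.829 -0.436
outer loop
vertex -1.863 2.943 -2.747
vertex -1.166 2.469 -2.404
vertex -1.94 2.547 -1.931
endloop
endfacet
facet normal -0.716 0.652 0.249
outer loop
vertex -1.863 2.943 -2.747
vertex -1.94 2.547 -1.931
vertex -0.534 3.971 -1.616
endloop
endfacet
facet normal -0.349 -0.830 -0.434
outer loop
vertex -1.94 2.547 -1.931
vertex -1.166 2.469 -2.404
vertex -1.243 2.074 -1.587
endloop
endfacet
facet normal -0.356 0.147 0.923
outer loop
vertex -1.94 2.547 -1.931
vertex -1.243 2.074 -1.587
vertex -0.534 3.971 -1.616
endloop
endfacet
facet normal -0.351 -0.830 -0.434
outer loop
vertex -1.243 2.074 -1.587
vertex -1.166 2.469 -2.404
vertex -0.47 1.995 -2.06
endloop
endfacet
facet normal 0.501 -0.174 0.848
outer loop
vertex -1.243 2.074 -1.587
vertex -0.47 1.995 -2.06
vertex -0.534 3.971 -1.616
endloop
endfacet
facet normal -0.350 -0.829 -0.436
outer loop
vertex -0.47 1.995 -2.06
vertex -1.166 2.469 -2.404
vertex -0.393 2.391 -2.876
endloop
endfacet
facet normal 0.995 0.010 0.099
outer loop
vertex -0.47 1.995 -2.06
vertex -0.393 2.391 -2.876
vertex -0.534 3.971 -1.616
endloop
endfacet
facet normal -0.766 -0.200 0.611
outer loop
vertex 1.049 -5.228 3.253
vertex 0.937 -3.236 3.765
vertex -0.31 -4.894 1.66
endloop
endfacet
facet normal 0.054 -0.967 -0.249
outer loop
vertex 0.723 -4.624 0.835
vertex 1.049 -5.228 3.253
vertex -0.31 -4.894 1.66
endloop
endfacet
facet normal -0.766 -0.200 0.611
outer loop
vertex -0.31 -4.894 1.66
vertex 0.937 -3.236 3.765
vertex -0.422 -2.902 2.173
endloop
endfacet
facet normal -0.641 0.157 -0.751
outer loop
vertex -0.422 -2.902 2.173
vertex 0.723 -4.624 0.835
vertex -0.31 -4.894 1.66
endloop
endfacet
facet normal 0.641 -0.157 0.751
outer loop
vertex 1.049 -5.228 3.253
vertex 1.97 -2.966 2.94
vertex 0.937 -3.236 3.765
endloop
endfacet
facet normal 0.054 -0.967 -0.249
outer loop
vertex 2.082 -4.958 2.427
vertex 1.049 -5.228 3.253
vertex 0.723 -4.624 0.835
endloop
endfacet
facet normal 0.641 -0.157 0.751
outer loop
vertex 2.082 -4.958 2.427
vertex 1.97 -2.966 2.94
vertex 1.049 -5.228 3.253
endloop
endfacet
facet normal -0.054 0.967 0.249
outer loop
vertex 0.937 -3.236 3.765
vertex 1.97 -2.966 2.94
vertex -0.422 -2.902 2.173
endloop
endfacet
facet normal -0.641 0.157 -0.751
outer loop
vertex 0.611 -2.632 1.347
vertex 0.723 -4.624 0.835
vertex -0.422 -2.902 2.173
endloop
endfacet
facet normal -0.054 0.967 0.249
outer loop
vertex -0.422 -2.902 2.173
vertex 1.97 -2.966 2.94
vertex 0.611 -2.632 1.347
endloop
endfacet
facet normal 0.766 0.200 -0.611
outer loop
vertex 0.611 -2.632 1.347
vertex 2.082 -4.958 2.427
vertex 0.723 -4.624 0.835
endloop
endfacet
facet normal 0.766 0.200 -0.611
outer loop
vertex 1.97 -2.966 2.94
vertex 2.082 -4.958 2.427
vertex 0.611 -2.632 1.347
endloop
endfacet

endsolid


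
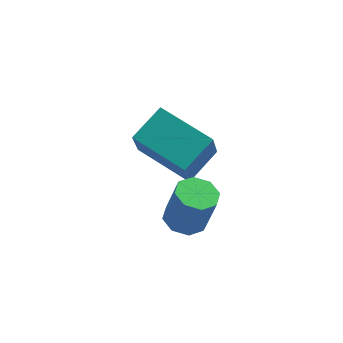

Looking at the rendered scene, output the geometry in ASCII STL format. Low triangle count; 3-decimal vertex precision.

solid 
facet normal -0.253 0.076 -0.964
outer loop
vertex 2.523 -2.602 1.93
vertex 2.263 -3.039 1.964
vertex 2.151 -2.546 2.032
endloop
endfacet
facet normal 0.158 0.987 0.036
outer loop
vertex 2.523 -2.602 1.93
vertex 2.151 -2.546 2.032
vertex 2.797 -2.684 2.982
endloop
endfacet
facet normal 0.158 0.987 0.036
outer loop
vertex 2.797 -2.684 2.982
vertex 2.151 -2.546 2.032
vertex 2.424 -2.628 3.084
endloop
endfacet
facet normal 0.253 -0.075 0.965
outer loop
vertex 2.797 -2.684 2.982
vertex 2.424 -2.628 3.084
vertex 2.537 -3.121 3.016
endloop
endfacet
facet normal -0.250 0.076 -0.965
outer loop
vertex 2.151 -2.546 2.032
vertex 2.263 -3.039 1.964
vertex 1.844 -2.779 2.093
endloop
endfacet
facet normal -0.565 0.799 0.209
outer loop
vertex 2.151 -2.546 2.032
vertex 1.844 -2.779 2.093
vertex 2.424 -2.628 3.084
endloop
endfacet
facet normal -0.565 0.799 0.209
outer loop
vertex 2.424 -2.628 3.084
vertex 1.844 -2.779 2.093
vertex 2.117 -2.861 3.145
endloop
endfacet
facet normal 0.249 -0.076 0.965
outer loop
vertex 2.424 -2.628 3.084
vertex 2.117 -2.861 3.145
vertex 2.537 -3.121 3.016
endloop
endfacet
facet normal -0.251 0.075 -0.965
outer loop
vertex 1.844 -2.779 2.093
vertex 2.263 -3.039 1.964
vertex 1.783 -3.165 2.079
endloop
endfacet
facet normal -0.955 0.142 0.259
outer loop
vertex 1.844 -2.779 2.093
vertex 1.783 -3.165 2.079
vertex 2.117 -2.861 3.145
endloop
endfacet
facet normal -0.955 0.142 0.259
outer loop
vertex 2.117 -2.861 3.145
vertex 1.783 -3.165 2.079
vertex 2.056 -3.247 3.131
endloop
endfacet
facet normal 0.250 -0.075 0.965
outer loop
vertex 2.117 -2.861 3.145
vertex 2.056 -3.247 3.131
vertex 2.537 -3.121 3.016
endloop
endfacet
facet normal -0.251 0.074 -0.965
outer loop
vertex 1.783 -3.165 2.079
vertex 2.263 -3.039 1.964
vertex 2.003 -3.476 1.998
endloop
endfacet
facet normal -0.786 -0.597 0.158
outer loop
vertex 1.783 -3.165 2.079
vertex 2.003 -3.476 1.998
vertex 2.056 -3.247 3.131
endloop
endfacet
facet normal -0.785 -0.599 0.158
outer loop
vertex 2.056 -3.247 3.131
vertex 2.003 -3.476 1.998
vertex 2.277 -3.558 3.05
endloop
endfacet
facet normal 0.250 -0.074 0.965
outer loop
vertex 2.056 -3.247 3.131
vertex 2.277 -3.558 3.05
vertex 2.537 -3.121 3.016
endloop
endfacet
facet normal -0.253 0.075 -0.965
outer loop
vertex 2.003 -3.476 1.998
vertex 2.263 -3.039 1.964
vertex 2.376 -3.532 1.896
endloop
endfacet
facet normal -0.158 -0.987 -0.036
outer loop
vertex 2.003 -3.476 1.998
vertex 2.376 -3.532 1.896
vertex 2.277 -3.558 3.05
endloop
endfacet
facet normal -0.158 -0.987 -0.036
outer loop
vertex 2.277 -3.558 3.05
vertex 2.376 -3.532 1.896
vertex 2.649 -3.614 2.948
endloop
endfacet
facet normal 0.253 -0.076 0.964
outer loop
vertex 2.277 -3.558 3.05
vertex 2.649 -3.614 2.948
vertex 2.537 -3.121 3.016
endloop
endfacet
facet normal -0.249 0.076 -0.965
outer loop
vertex 2.376 -3.532 1.896
vertex 2.263 -3.039 1.964
vertex 2.683 -3.299 1.835
endloop
endfacet
facet normal 0.565 -0.799 -0.209
outer loop
vertex 2.376 -3.532 1.896
vertex 2.683 -3.299 1.835
vertex 2.649 -3.614 2.948
endloop
endfacet
facet normal 0.565 -0.799 -0.209
outer loop
vertex 2.649 -3.614 2.948
vertex 2.683 -3.299 1.835
vertex 2.956 -3.381 2.887
endloop
endfacet
facet normal 0.250 -0.076 0.965
outer loop
vertex 2.649 -3.614 2.948
vertex 2.956 -3.381 2.887
vertex 2.537 -3.121 3.016
endloop
endfacet
facet normal -0.250 0.075 -0.965
outer loop
vertex 2.683 -3.299 1.835
vertex 2.263 -3.039 1.964
vertex 2.744 -2.913 1.849
endloop
endfacet
facet normal 0.955 -0.142 -0.259
outer loop
vertex 2.683 -3.299 1.835
vertex 2.744 -2.913 1.849
vertex 2.956 -3.381 2.887
endloop
endfacet
facet normal 0.955 -0.142 -0.259
outer loop
vertex 2.956 -3.381 2.887
vertex 2.744 -2.913 1.849
vertex 3.017 -2.995 2.901
endloop
endfacet
facet normal 0.251 -0.075 0.965
outer loop
vertex 2.956 -3.381 2.887
vertex 3.017 -2.995 2.901
vertex 2.537 -3.121 3.016
endloop
endfacet
facet normal -0.250 0.074 -0.965
outer loop
vertex 2.744 -2.913 1.849
vertex 2.263 -3.039 1.964
vertex 2.523 -2.602 1.93
endloop
endfacet
facet normal 0.785 0.599 -0.157
outer loop
vertex 2.744 -2.913 1.849
vertex 2.523 -2.602 1.93
vertex 3.017 -2.995 2.901
endloop
endfacet
facet normal 0.786 0.597 -0.158
outer loop
vertex 3.017 -2.995 2.901
vertex 2.523 -2.602 1.93
vertex 2.797 -2.684 2.982
endloop
endfacet
facet normal 0.251 -0.074 0.965
outer loop
vertex 3.017 -2.995 2.901
vertex 2.797 -2.684 2.982
vertex 2.537 -3.121 3.016
endloop
endfacet
facet normal -0.816 0.529 0.235
outer loop
vertex 0.996 -1.199 2.998
vertex 1.588 -0.484 3.444
vertex 1.076 -0.608 1.945
endloop
endfacet
facet normal -0.574 -0.694 -0.433
outer loop
vertex 2.292 -1.396 1.596
vertex 0.996 -1.199 2.998
vertex 1.076 -0.608 1.945
endloop
endfacet
facet normal -0.816 0.529 0.235
outer loop
vertex 1.076 -0.608 1.945
vertex 1.588 -0.484 3.444
vertex 1.668 0.107 2.392
endloop
endfacet
facet normal 0.067 0.489 -0.870
outer loop
vertex 1.668 0.107 2.392
vertex 2.292 -1.396 1.596
vertex 1.076 -0.608 1.945
endloop
endfacet
facet normal -0.066 -0.488 0.870
outer loop
vertex 0.996 -1.199 2.998
vertex 2.804 -1.272 3.095
vertex 1.588 -0.484 3.444
endloop
endfacet
facet normal -0.575 -0.694 -0.434
outer loop
vertex 2.212 -1.987 2.648
vertex 0.996 -1.199 2.998
vertex 2.292 -1.396 1.596
endloop
endfacet
facet normal -0.066 -0.489 0.870
outer loop
vertex 2.212 -1.987 2.648
vertex 2.804 -1.272 3.095
vertex 0.996 -1.199 2.998
endloop
endfacet
facet normal 0.574 0.694 0.434
outer loop
vertex 1.588 -0.484 3.444
vertex 2.804 -1.272 3.095
vertex 1.668 0.107 2.392
endloop
endfacet
facet normal 0.066 0.488 -0.870
outer loop
vertex 2.884 -0.681 2.042
vertex 2.292 -1.396 1.596
vertex 1.668 0.107 2.392
endloop
endfacet
facet normal 0.575 0.694 0.433
outer loop
vertex 1.668 0.107 2.392
vertex 2.804 -1.272 3.095
vertex 2.884 -0.681 2.042
endloop
endfacet
facet normal 0.816 -0.529 -0.235
outer loop
vertex 2.884 -0.681 2.042
vertex 2.212 -1.987 2.648
vertex 2.292 -1.396 1.596
endloop
endfacet
facet normal 0.816 -0.529 -0.235
outer loop
vertex 2.804 -1.272 3.095
vertex 2.212 -1.987 2.648
vertex 2.884 -0.681 2.042
endloop
endfacet

endsolid


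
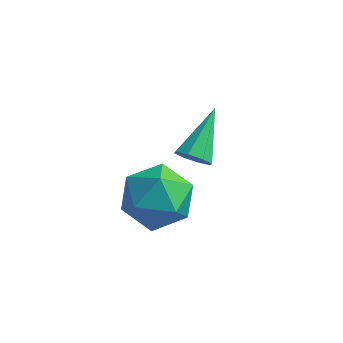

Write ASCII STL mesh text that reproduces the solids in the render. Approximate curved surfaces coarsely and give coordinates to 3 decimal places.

solid 
facet normal -0.287 0.956 -0.056
outer loop
vertex 3.754 1.743 0.385
vertex 2.579 1.398 0.504
vertex 3.248 1.657 1.503
endloop
endfacet
facet normal 0.363 0.902 0.234
outer loop
vertex 3.754 1.743 0.385
vertex 3.248 1.657 1.503
vertex 4.392 1.246 1.312
endloop
endfacet
facet normal 0.787 0.570 -0.236
outer loop
vertex 3.754 1.743 0.385
vertex 4.392 1.246 1.312
vertex 4.429 0.732 0.195
endloop
endfacet
facet normal 0.399 0.419 -0.816
outer loop
vertex 3.754 1.743 0.385
vertex 4.429 0.732 0.195
vertex 3.309 0.826 -0.304
endloop
endfacet
facet normal -0.265 0.658 -0.705
outer loop
vertex 3.754 1.743 0.385
vertex 3.309 0.826 -0.304
vertex 2.579 1.398 0.504
endloop
endfacet
facet normal 0.312 0.490 0.814
outer loop
vertex 4.392 1.246 1.312
vertex 3.248 1.657 1.503
vertex 3.611 0.594 2.004
endloop
endfacet
facet normal -0.739 0.578 0.345
outer loop
vertex 3.248 1.657 1.503
vertex 2.579 1.398 0.504
vertex 2.491 0.688 1.505
endloop
endfacet
facet normal -0.704 0.096 -0.704
outer loop
vertex 2.579 1.398 0.504
vertex 3.309 0.826 -0.304
vertex 2.528 0.174 0.388
endloop
endfacet
facet normal 0.369 -0.290 -0.883
outer loop
vertex 3.309 0.826 -0.304
vertex 4.429 0.732 0.195
vertex 3.672 -0.237 0.197
endloop
endfacet
facet normal 0.997 -0.047 0.055
outer loop
vertex 4.429 0.732 0.195
vertex 4.392 1.246 1.312
vertex 4.341 0.022 1.196
endloop
endfacet
facet normal -0.399 -0.419 0.816
outer loop
vertex 3.166 -0.323 1.315
vertex 3.611 0.594 2.004
vertex 2.491 0.688 1.505
endloop
endfacet
facet normal -0.787 -0.570 0.236
outer loop
vertex 3.166 -0.323 1.315
vertex 2.491 0.688 1.505
vertex 2.528 0.174 0.388
endloop
endfacet
facet normal -0.363 -0.902 -0.234
outer loop
vertex 3.166 -0.323 1.315
vertex 2.528 0.174 0.388
vertex 3.672 -0.237 0.197
endloop
endfacet
facet normal 0.287 -0.956 0.056
outer loop
vertex 3.166 -0.323 1.315
vertex 3.672 -0.237 0.197
vertex 4.341 0.022 1.196
endloop
endfacet
facet normal 0.265 -0.658 0.705
outer loop
vertex 3.166 -0.323 1.315
vertex 4.341 0.022 1.196
vertex 3.611 0.594 2.004
endloop
endfacet
facet normal -0.369 0.290 0.883
outer loop
vertex 2.491 0.688 1.505
vertex 3.611 0.594 2.004
vertex 3.248 1.657 1.503
endloop
endfacet
facet normal -0.997 0.047 -0.055
outer loop
vertex 2.528 0.174 0.388
vertex 2.491 0.688 1.505
vertex 2.579 1.398 0.504
endloop
endfacet
facet normal -0.312 -0.490 -0.814
outer loop
vertex 3.672 -0.237 0.197
vertex 2.528 0.174 0.388
vertex 3.309 0.826 -0.304
endloop
endfacet
facet normal 0.739 -0.578 -0.345
outer loop
vertex 4.341 0.022 1.196
vertex 3.672 -0.237 0.197
vertex 4.429 0.732 0.195
endloop
endfacet
facet normal 0.704 -0.096 0.704
outer loop
vertex 3.611 0.594 2.004
vertex 4.341 0.022 1.196
vertex 4.392 1.246 1.312
endloop
endfacet
facet normal -0.038 -0.848 -0.529
outer loop
vertex 4.089 2.827 0.87
vertex 3.663 3.093 0.474
vertex 4.301 3.054 0.491
endloop
endfacet
facet normal 0.873 -0.001 0.488
outer loop
vertex 4.089 2.827 0.87
vertex 4.301 3.054 0.491
vertex 3.737 4.747 1.506
endloop
endfacet
facet normal -0.038 -0.848 -0.529
outer loop
vertex 4.301 3.054 0.491
vertex 3.663 3.093 0.474
vertex 4.139 3.304 0.102
endloop
endfacet
facet normal 0.914 0.384 -0.133
outer loop
vertex 4.301 3.054 0.491
vertex 4.139 3.304 0.102
vertex 3.737 4.747 1.506
endloop
endfacet
facet normal -0.039 -0.847 -0.530
outer loop
vertex 4.139 3.304 0.102
vertex 3.663 3.093 0.474
vertex 3.698 3.431 -0.069
endloop
endfacet
facet normal 0.426 0.689 -0.586
outer loop
vertex 4.139 3.304 0.102
vertex 3.698 3.431 -0.069
vertex 3.737 4.747 1.506
endloop
endfacet
facet normal -0.038 -0.847 -0.530
outer loop
vertex 3.698 3.431 -0.069
vertex 3.663 3.093 0.474
vertex 3.236 3.36 0.078
endloop
endfacet
facet normal -0.306 0.734 -0.606
outer loop
vertex 3.698 3.431 -0.069
vertex 3.236 3.36 0.078
vertex 3.737 4.747 1.506
endloop
endfacet
facet normal -0.039 -0.847 -0.529
outer loop
vertex 3.236 3.36 0.078
vertex 3.663 3.093 0.474
vertex 3.024 3.133 0.457
endloop
endfacet
facet normal -0.851 0.493 -0.181
outer loop
vertex 3.236 3.36 0.078
vertex 3.024 3.133 0.457
vertex 3.737 4.747 1.506
endloop
endfacet
facet normal -0.039 -0.848 -0.529
outer loop
vertex 3.024 3.133 0.457
vertex 3.663 3.093 0.474
vertex 3.186 2.883 0.846
endloop
endfacet
facet normal -0.891 0.108 0.440
outer loop
vertex 3.024 3.133 0.457
vertex 3.186 2.883 0.846
vertex 3.737 4.747 1.506
endloop
endfacet
facet normal -0.039 -0.848 -0.529
outer loop
vertex 3.186 2.883 0.846
vertex 3.663 3.093 0.474
vertex 3.628 2.756 1.017
endloop
endfacet
facet normal -0.403 -0.197 0.894
outer loop
vertex 3.186 2.883 0.846
vertex 3.628 2.756 1.017
vertex 3.737 4.747 1.506
endloop
endfacet
facet normal -0.038 -0.848 -0.529
outer loop
vertex 3.628 2.756 1.017
vertex 3.663 3.093 0.474
vertex 4.089 2.827 0.87
endloop
endfacet
facet normal 0.328 -0.242 0.913
outer loop
vertex 3.628 2.756 1.017
vertex 4.089 2.827 0.87
vertex 3.737 4.747 1.506
endloop
endfacet

endsolid


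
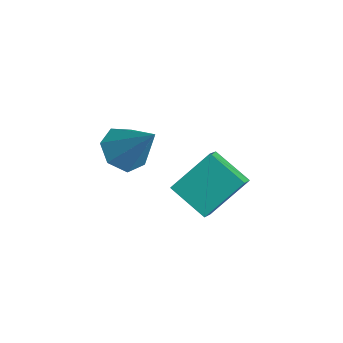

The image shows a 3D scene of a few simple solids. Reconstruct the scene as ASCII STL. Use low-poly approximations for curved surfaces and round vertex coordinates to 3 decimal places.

solid 
facet normal -0.614 -0.219 -0.759
outer loop
vertex 3.485 -2.891 1.848
vertex 2.857 -3.322 2.48
vertex 2.885 -2.377 2.185
endloop
endfacet
facet normal 0.584 0.794 -0.171
outer loop
vertex 3.485 -2.891 1.848
vertex 2.885 -2.377 2.185
vertex 4.103 -2.878 4.02
endloop
endfacet
facet normal -0.614 -0.218 -0.758
outer loop
vertex 2.885 -2.377 2.185
vertex 2.857 -3.322 2.48
vertex 2.264 -2.574 2.745
endloop
endfacet
facet normal -0.042 0.956 0.289
outer loop
vertex 2.885 -2.377 2.185
vertex 2.264 -2.574 2.745
vertex 4.103 -2.878 4.02
endloop
endfacet
facet normal -0.614 -0.218 -0.759
outer loop
vertex 2.264 -2.574 2.745
vertex 2.857 -3.322 2.48
vertex 2.089 -3.334 3.105
endloop
endfacet
facet normal -0.451 0.465 0.762
outer loop
vertex 2.264 -2.574 2.745
vertex 2.089 -3.334 3.105
vertex 4.103 -2.878 4.02
endloop
endfacet
facet normal -0.614 -0.218 -0.759
outer loop
vertex 2.089 -3.334 3.105
vertex 2.857 -3.322 2.48
vertex 2.492 -4.085 2.995
endloop
endfacet
facet normal -0.334 -0.310 0.890
outer loop
vertex 2.089 -3.334 3.105
vertex 2.492 -4.085 2.995
vertex 4.103 -2.878 4.02
endloop
endfacet
facet normal -0.614 -0.218 -0.759
outer loop
vertex 2.492 -4.085 2.995
vertex 2.857 -3.322 2.48
vertex 3.17 -4.261 2.497
endloop
endfacet
facet normal 0.221 -0.786 0.578
outer loop
vertex 2.492 -4.085 2.995
vertex 3.17 -4.261 2.497
vertex 4.103 -2.878 4.02
endloop
endfacet
facet normal -0.614 -0.218 -0.758
outer loop
vertex 3.17 -4.261 2.497
vertex 2.857 -3.322 2.48
vertex 3.612 -3.729 1.986
endloop
endfacet
facet normal 0.795 -0.603 0.060
outer loop
vertex 3.17 -4.261 2.497
vertex 3.612 -3.729 1.986
vertex 4.103 -2.878 4.02
endloop
endfacet
facet normal -0.614 -0.218 -0.759
outer loop
vertex 3.612 -3.729 1.986
vertex 2.857 -3.322 2.48
vertex 3.485 -2.891 1.848
endloop
endfacet
facet normal 0.957 0.100 -0.273
outer loop
vertex 3.612 -3.729 1.986
vertex 3.485 -2.891 1.848
vertex 4.103 -2.878 4.02
endloop
endfacet
facet normal -0.861 -0.226 0.455
outer loop
vertex 3.566 -0.043 0.903
vertex 2.995 0.679 0.181
vertex 3.27 -1.618 -0.44
endloop
endfacet
facet normal 0.489 -0.617 0.616
outer loop
vertex 4.785 -1.219 -1.241
vertex 3.566 -0.043 0.903
vertex 3.27 -1.618 -0.44
endloop
endfacet
facet normal -0.861 -0.226 0.456
outer loop
vertex 3.27 -1.618 -0.44
vertex 2.995 0.679 0.181
vertex 2.698 -0.895 -1.161
endloop
endfacet
facet normal -0.142 -0.753 -0.643
outer loop
vertex 2.698 -0.895 -1.161
vertex 4.785 -1.219 -1.241
vertex 3.27 -1.618 -0.44
endloop
endfacet
facet normal 0.141 0.754 0.642
outer loop
vertex 3.566 -0.043 0.903
vertex 4.51 1.078 -0.62
vertex 2.995 0.679 0.181
endloop
endfacet
facet normal 0.488 -0.618 0.616
outer loop
vertex 5.082 0.355 0.101
vertex 3.566 -0.043 0.903
vertex 4.785 -1.219 -1.241
endloop
endfacet
facet normal 0.142 0.753 0.642
outer loop
vertex 5.082 0.355 0.101
vertex 4.51 1.078 -0.62
vertex 3.566 -0.043 0.903
endloop
endfacet
facet normal -0.489 0.618 -0.616
outer loop
vertex 2.995 0.679 0.181
vertex 4.51 1.078 -0.62
vertex 2.698 -0.895 -1.161
endloop
endfacet
facet normal -0.142 -0.754 -0.642
outer loop
vertex 4.214 -0.497 -1.963
vertex 4.785 -1.219 -1.241
vertex 2.698 -0.895 -1.161
endloop
endfacet
facet normal -0.488 0.618 -0.617
outer loop
vertex 2.698 -0.895 -1.161
vertex 4.51 1.078 -0.62
vertex 4.214 -0.497 -1.963
endloop
endfacet
facet normal 0.861 0.226 -0.455
outer loop
vertex 4.214 -0.497 -1.963
vertex 5.082 0.355 0.101
vertex 4.785 -1.219 -1.241
endloop
endfacet
facet normal 0.861 0.227 -0.456
outer loop
vertex 4.51 1.078 -0.62
vertex 5.082 0.355 0.101
vertex 4.214 -0.497 -1.963
endloop
endfacet

endsolid


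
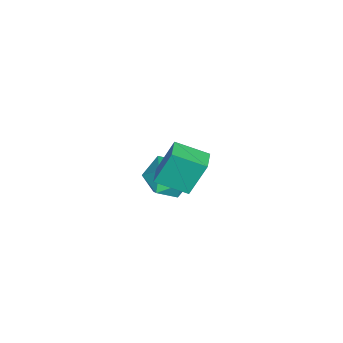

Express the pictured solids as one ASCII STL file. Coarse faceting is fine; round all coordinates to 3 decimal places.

solid 
facet normal 0.399 0.897 -0.188
outer loop
vertex -0.397 -3.204 -4.359
vertex -1.278 -2.682 -3.737
vertex -0.269 -3.015 -3.183
endloop
endfacet
facet normal 0.905 0.394 -0.162
outer loop
vertex -0.397 -3.204 -4.359
vertex -0.269 -3.015 -3.183
vertex 0.095 -4.05 -3.667
endloop
endfacet
facet normal 0.750 -0.099 -0.654
outer loop
vertex -0.397 -3.204 -4.359
vertex 0.095 -4.05 -3.667
vertex -0.689 -4.355 -4.52
endloop
endfacet
facet normal 0.150 0.100 -0.984
outer loop
vertex -0.397 -3.204 -4.359
vertex -0.689 -4.355 -4.52
vertex -1.538 -3.51 -4.564
endloop
endfacet
facet normal -0.067 0.716 -0.695
outer loop
vertex -0.397 -3.204 -4.359
vertex -1.538 -3.51 -4.564
vertex -1.278 -2.682 -3.737
endloop
endfacet
facet normal 0.874 0.083 0.480
outer loop
vertex 0.095 -4.05 -3.667
vertex -0.269 -3.015 -3.183
vertex -0.482 -4.05 -2.616
endloop
endfacet
facet normal 0.055 0.897 0.438
outer loop
vertex -0.269 -3.015 -3.183
vertex -1.278 -2.682 -3.737
vertex -1.331 -3.205 -2.66
endloop
endfacet
facet normal -0.699 0.603 -0.384
outer loop
vertex -1.278 -2.682 -3.737
vertex -1.538 -3.51 -4.564
vertex -2.115 -3.51 -3.513
endloop
endfacet
facet normal -0.348 -0.394 -0.850
outer loop
vertex -1.538 -3.51 -4.564
vertex -0.689 -4.355 -4.52
vertex -1.751 -4.545 -3.997
endloop
endfacet
facet normal 0.623 -0.715 -0.317
outer loop
vertex -0.689 -4.355 -4.52
vertex 0.095 -4.05 -3.667
vertex -0.742 -4.878 -3.443
endloop
endfacet
facet normal -0.150 -0.100 0.984
outer loop
vertex -1.623 -4.356 -2.821
vertex -0.482 -4.05 -2.616
vertex -1.331 -3.205 -2.66
endloop
endfacet
facet normal -0.750 0.099 0.654
outer loop
vertex -1.623 -4.356 -2.821
vertex -1.331 -3.205 -2.66
vertex -2.115 -3.51 -3.513
endloop
endfacet
facet normal -0.905 -0.394 0.162
outer loop
vertex -1.623 -4.356 -2.821
vertex -2.115 -3.51 -3.513
vertex -1.751 -4.545 -3.997
endloop
endfacet
facet normal -0.399 -0.897 0.188
outer loop
vertex -1.623 -4.356 -2.821
vertex -1.751 -4.545 -3.997
vertex -0.742 -4.878 -3.443
endloop
endfacet
facet normal 0.067 -0.716 0.695
outer loop
vertex -1.623 -4.356 -2.821
vertex -0.742 -4.878 -3.443
vertex -0.482 -4.05 -2.616
endloop
endfacet
facet normal 0.348 0.394 0.850
outer loop
vertex -1.331 -3.205 -2.66
vertex -0.482 -4.05 -2.616
vertex -0.269 -3.015 -3.183
endloop
endfacet
facet normal -0.623 0.715 0.317
outer loop
vertex -2.115 -3.51 -3.513
vertex -1.331 -3.205 -2.66
vertex -1.278 -2.682 -3.737
endloop
endfacet
facet normal -0.874 -0.083 -0.480
outer loop
vertex -1.751 -4.545 -3.997
vertex -2.115 -3.51 -3.513
vertex -1.538 -3.51 -4.564
endloop
endfacet
facet normal -0.055 -0.897 -0.438
outer loop
vertex -0.742 -4.878 -3.443
vertex -1.751 -4.545 -3.997
vertex -0.689 -4.355 -4.52
endloop
endfacet
facet normal 0.699 -0.603 0.384
outer loop
vertex -0.482 -4.05 -2.616
vertex -0.742 -4.878 -3.443
vertex 0.095 -4.05 -3.667
endloop
endfacet
facet normal -0.991 -0.084 -0.107
outer loop
vertex 1.992 -2.837 2.428
vertex 1.93 -1.37 1.844
vertex 2.248 -3.547 0.619
endloop
endfacet
facet normal 0.039 -0.928 0.370
outer loop
vertex 3.15 -3.47 0.716
vertex 1.992 -2.837 2.428
vertex 2.248 -3.547 0.619
endloop
endfacet
facet normal -0.991 -0.084 -0.107
outer loop
vertex 2.248 -3.547 0.619
vertex 1.93 -1.37 1.844
vertex 2.186 -2.08 0.035
endloop
endfacet
facet normal 0.130 -0.362 -0.923
outer loop
vertex 2.186 -2.08 0.035
vertex 3.15 -3.47 0.716
vertex 2.248 -3.547 0.619
endloop
endfacet
facet normal -0.130 0.362 0.923
outer loop
vertex 1.992 -2.837 2.428
vertex 2.832 -1.293 1.941
vertex 1.93 -1.37 1.844
endloop
endfacet
facet normal 0.039 -0.928 0.370
outer loop
vertex 2.894 -2.76 2.525
vertex 1.992 -2.837 2.428
vertex 3.15 -3.47 0.716
endloop
endfacet
facet normal -0.130 0.362 0.923
outer loop
vertex 2.894 -2.76 2.525
vertex 2.832 -1.293 1.941
vertex 1.992 -2.837 2.428
endloop
endfacet
facet normal -0.039 0.928 -0.370
outer loop
vertex 1.93 -1.37 1.844
vertex 2.832 -1.293 1.941
vertex 2.186 -2.08 0.035
endloop
endfacet
facet normal 0.130 -0.362 -0.923
outer loop
vertex 3.088 -2.003 0.132
vertex 3.15 -3.47 0.716
vertex 2.186 -2.08 0.035
endloop
endfacet
facet normal -0.039 0.928 -0.370
outer loop
vertex 2.186 -2.08 0.035
vertex 2.832 -1.293 1.941
vertex 3.088 -2.003 0.132
endloop
endfacet
facet normal 0.991 0.084 0.107
outer loop
vertex 3.088 -2.003 0.132
vertex 2.894 -2.76 2.525
vertex 3.15 -3.47 0.716
endloop
endfacet
facet normal 0.991 0.084 0.107
outer loop
vertex 2.832 -1.293 1.941
vertex 2.894 -2.76 2.525
vertex 3.088 -2.003 0.132
endloop
endfacet

endsolid


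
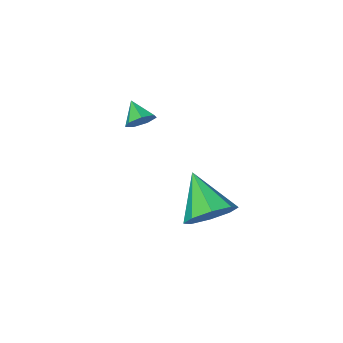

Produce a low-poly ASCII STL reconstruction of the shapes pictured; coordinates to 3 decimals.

solid 
facet normal 0.063 0.843 -0.534
outer loop
vertex 2.594 -2.021 3.138
vertex 2.032 -1.84 3.357
vertex 2.603 -1.729 3.6
endloop
endfacet
facet normal 0.842 -0.464 0.277
outer loop
vertex 2.594 -2.021 3.138
vertex 2.603 -1.729 3.6
vertex 1.968 -2.7 3.903
endloop
endfacet
facet normal 0.064 0.843 -0.535
outer loop
vertex 2.603 -1.729 3.6
vertex 2.032 -1.84 3.357
vertex 2.182 -1.52 3.879
endloop
endfacet
facet normal 0.524 -0.078 0.848
outer loop
vertex 2.603 -1.729 3.6
vertex 2.182 -1.52 3.879
vertex 1.968 -2.7 3.903
endloop
endfacet
facet normal 0.061 0.843 -0.534
outer loop
vertex 2.182 -1.52 3.879
vertex 2.032 -1.84 3.357
vertex 1.648 -1.553 3.766
endloop
endfacet
facet normal -0.210 0.058 0.976
outer loop
vertex 2.182 -1.52 3.879
vertex 1.648 -1.553 3.766
vertex 1.968 -2.7 3.903
endloop
endfacet
facet normal 0.062 0.844 -0.533
outer loop
vertex 1.648 -1.553 3.766
vertex 2.032 -1.84 3.357
vertex 1.403 -1.801 3.345
endloop
endfacet
facet normal -0.810 -0.159 0.565
outer loop
vertex 1.648 -1.553 3.766
vertex 1.403 -1.801 3.345
vertex 1.968 -2.7 3.903
endloop
endfacet
facet normal 0.062 0.843 -0.534
outer loop
vertex 1.403 -1.801 3.345
vertex 2.032 -1.84 3.357
vertex 1.632 -2.079 2.933
endloop
endfacet
facet normal -0.822 -0.564 -0.076
outer loop
vertex 1.403 -1.801 3.345
vertex 1.632 -2.079 2.933
vertex 1.968 -2.7 3.903
endloop
endfacet
facet normal 0.063 0.843 -0.535
outer loop
vertex 1.632 -2.079 2.933
vertex 2.032 -1.84 3.357
vertex 2.162 -2.177 2.841
endloop
endfacet
facet normal -0.238 -0.853 -0.464
outer loop
vertex 1.632 -2.079 2.933
vertex 2.162 -2.177 2.841
vertex 1.968 -2.7 3.903
endloop
endfacet
facet normal 0.063 0.843 -0.535
outer loop
vertex 2.162 -2.177 2.841
vertex 2.032 -1.84 3.357
vertex 2.594 -2.021 3.138
endloop
endfacet
facet normal 0.503 -0.808 -0.306
outer loop
vertex 2.162 -2.177 2.841
vertex 2.594 -2.021 3.138
vertex 1.968 -2.7 3.903
endloop
endfacet
facet normal 0.084 0.816 -0.572
outer loop
vertex 2.281 2.22 0.71
vertex 1.802 2.776 1.433
vertex 2.783 2.533 1.231
endloop
endfacet
facet normal 0.652 -0.735 -0.186
outer loop
vertex 2.281 2.22 0.71
vertex 2.783 2.533 1.231
vertex 1.638 1.184 2.547
endloop
endfacet
facet normal 0.084 0.816 -0.572
outer loop
vertex 2.783 2.533 1.231
vertex 1.802 2.776 1.433
vertex 2.71 2.988 1.87
endloop
endfacet
facet normal 0.855 -0.372 0.362
outer loop
vertex 2.783 2.533 1.231
vertex 2.71 2.988 1.87
vertex 1.638 1.184 2.547
endloop
endfacet
facet normal 0.085 0.816 -0.572
outer loop
vertex 2.71 2.988 1.87
vertex 1.802 2.776 1.433
vertex 2.106 3.319 2.253
endloop
endfacet
facet normal 0.535 -0.001 0.845
outer loop
vertex 2.71 2.988 1.87
vertex 2.106 3.319 2.253
vertex 1.638 1.184 2.547
endloop
endfacet
facet normal 0.085 0.816 -0.572
outer loop
vertex 2.106 3.319 2.253
vertex 1.802 2.776 1.433
vertex 1.324 3.332 2.155
endloop
endfacet
facet normal -0.120 0.161 0.980
outer loop
vertex 2.106 3.319 2.253
vertex 1.324 3.332 2.155
vertex 1.638 1.184 2.547
endloop
endfacet
facet normal 0.084 0.816 -0.572
outer loop
vertex 1.324 3.332 2.155
vertex 1.802 2.776 1.433
vertex 0.822 3.018 1.634
endloop
endfacet
facet normal -0.726 0.019 0.688
outer loop
vertex 1.324 3.332 2.155
vertex 0.822 3.018 1.634
vertex 1.638 1.184 2.547
endloop
endfacet
facet normal 0.084 0.816 -0.572
outer loop
vertex 0.822 3.018 1.634
vertex 1.802 2.776 1.433
vertex 0.894 2.563 0.995
endloop
endfacet
facet normal -0.929 -0.344 0.140
outer loop
vertex 0.822 3.018 1.634
vertex 0.894 2.563 0.995
vertex 1.638 1.184 2.547
endloop
endfacet
facet normal 0.084 0.816 -0.572
outer loop
vertex 0.894 2.563 0.995
vertex 1.802 2.776 1.433
vertex 1.499 2.232 0.612
endloop
endfacet
facet normal -0.609 -0.715 -0.344
outer loop
vertex 0.894 2.563 0.995
vertex 1.499 2.232 0.612
vertex 1.638 1.184 2.547
endloop
endfacet
facet normal 0.084 0.816 -0.572
outer loop
vertex 1.499 2.232 0.612
vertex 1.802 2.776 1.433
vertex 2.281 2.22 0.71
endloop
endfacet
facet normal 0.046 -0.877 -0.478
outer loop
vertex 1.499 2.232 0.612
vertex 2.281 2.22 0.71
vertex 1.638 1.184 2.547
endloop
endfacet

endsolid
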